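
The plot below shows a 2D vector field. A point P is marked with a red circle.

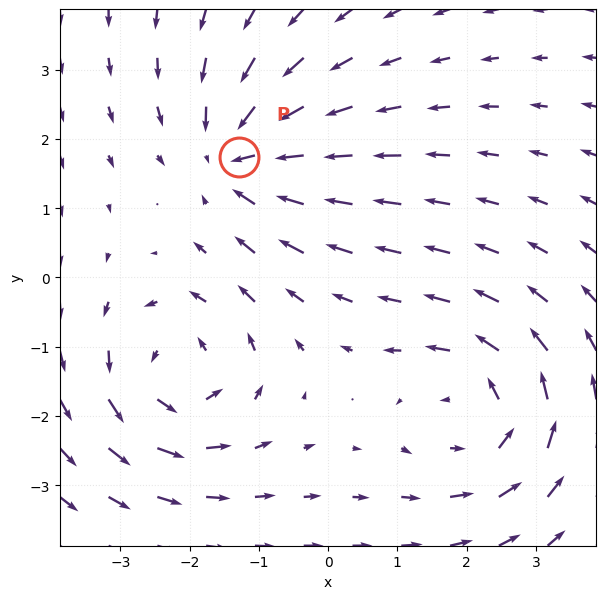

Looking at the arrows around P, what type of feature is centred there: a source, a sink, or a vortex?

At P (-1.3, 1.7) the arrows converge inward. Divergence about -5, curl ≈0 — negative divergence with near-zero curl is a sink.

sink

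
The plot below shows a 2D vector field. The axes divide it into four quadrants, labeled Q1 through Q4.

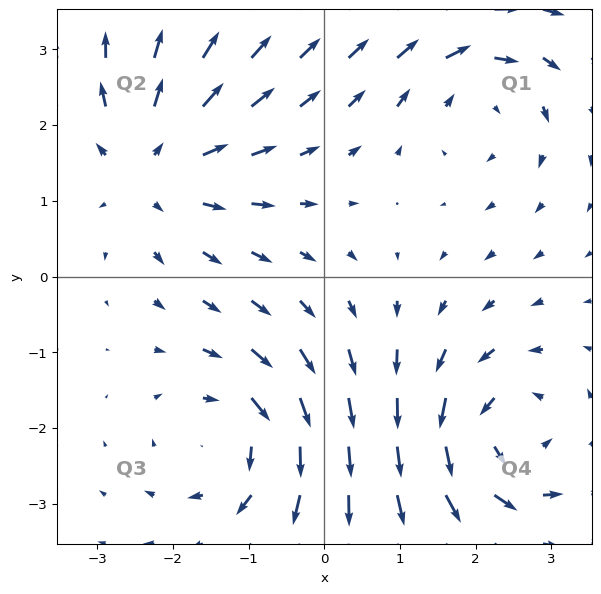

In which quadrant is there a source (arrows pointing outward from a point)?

Q2

The source sits at approximately (-2.3, 1.5), which lies in quadrant Q2. The divergence there is about +4, positive as expected for a source.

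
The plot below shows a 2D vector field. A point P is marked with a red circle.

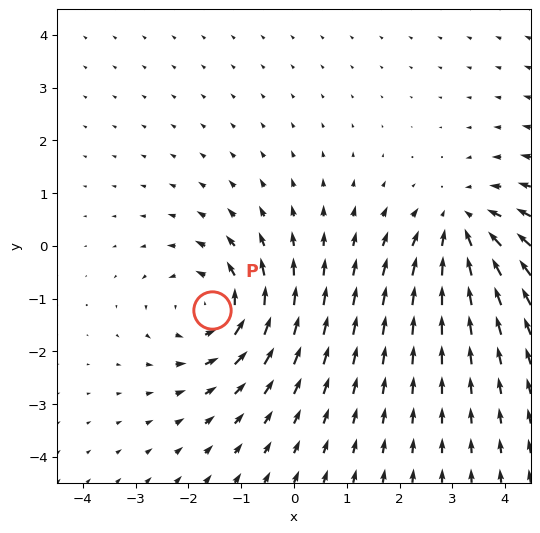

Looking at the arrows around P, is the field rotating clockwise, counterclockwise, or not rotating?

counterclockwise

Near P at (-1.6, -1.2) the arrows circulate counterclockwise. The curl (z-component) there is about +4; positive curl means counterclockwise rotation.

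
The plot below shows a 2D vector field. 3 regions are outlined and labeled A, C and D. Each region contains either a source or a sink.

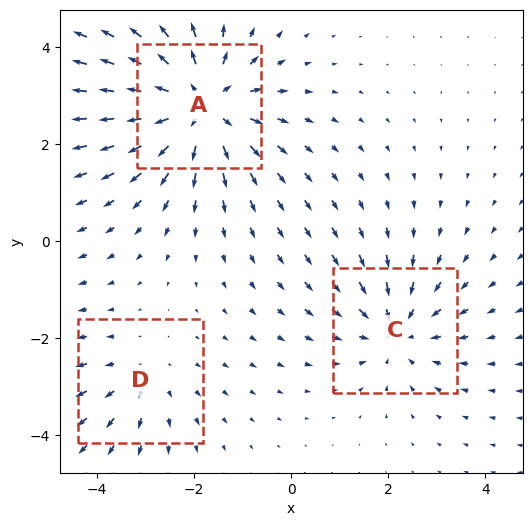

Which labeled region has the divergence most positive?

Divergence at each region's feature centre — A: about +4, C: about -3, D: about +2. Region A is most positive.

A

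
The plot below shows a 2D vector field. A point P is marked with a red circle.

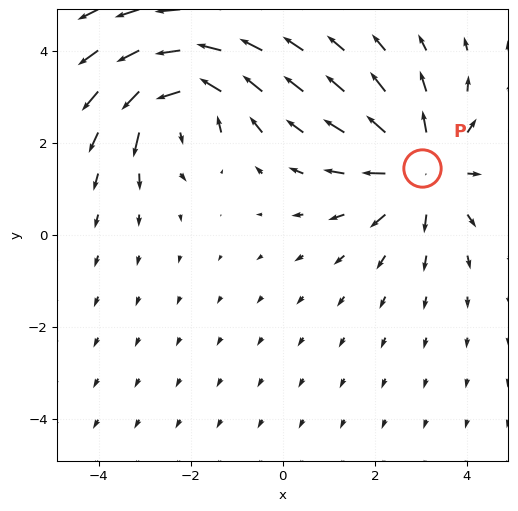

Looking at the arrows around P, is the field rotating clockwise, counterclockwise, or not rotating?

Near P at (3.0, 1.4) the arrows show no circulation. The curl there is ≈0.

not rotating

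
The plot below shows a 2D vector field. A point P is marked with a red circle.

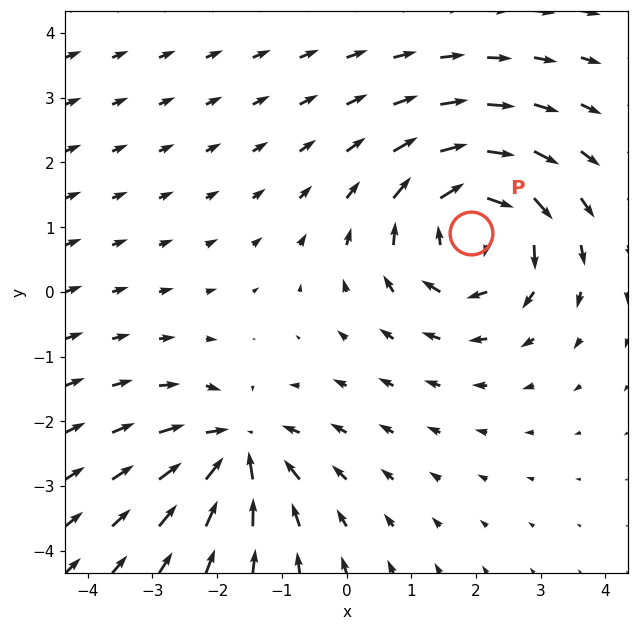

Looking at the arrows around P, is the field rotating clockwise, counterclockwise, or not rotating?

Near P at (1.9, 0.9) the arrows circulate clockwise. The curl (z-component) there is about -5; negative curl means clockwise rotation.

clockwise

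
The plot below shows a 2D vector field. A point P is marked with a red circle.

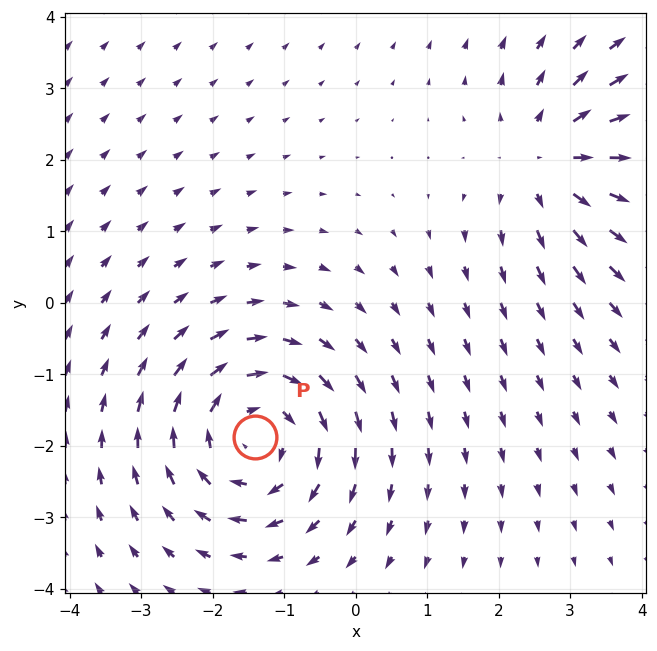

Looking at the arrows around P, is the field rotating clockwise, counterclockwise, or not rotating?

Near P at (-1.4, -1.9) the arrows circulate clockwise. The curl (z-component) there is about -4; negative curl means clockwise rotation.

clockwise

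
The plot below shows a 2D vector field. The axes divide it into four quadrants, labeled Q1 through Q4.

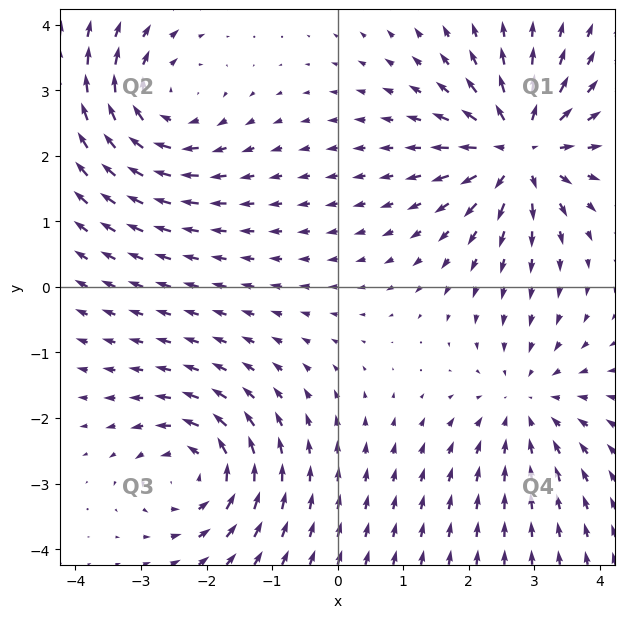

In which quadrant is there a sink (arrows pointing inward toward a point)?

Q4

The sink sits at approximately (2.9, -1.8), which lies in quadrant Q4. The divergence there is about -3, negative as expected for a sink.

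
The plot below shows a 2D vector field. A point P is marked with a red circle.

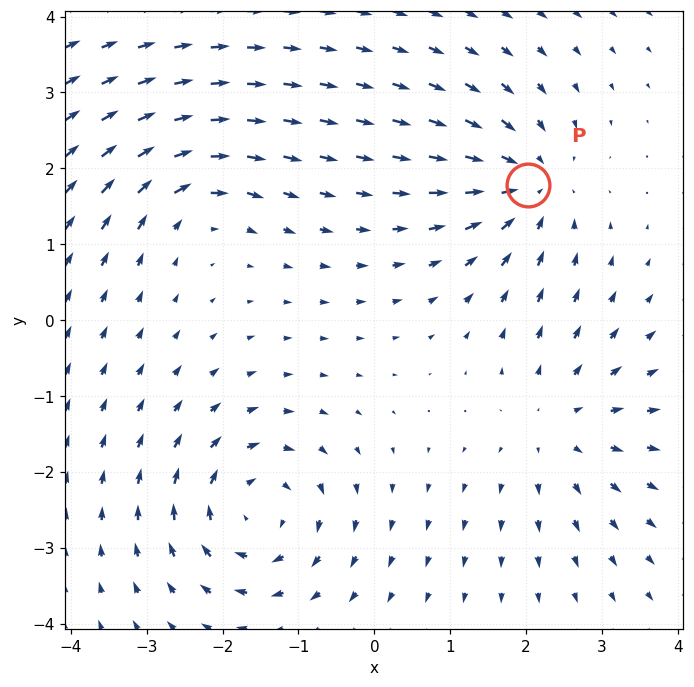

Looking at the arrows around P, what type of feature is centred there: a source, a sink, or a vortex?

At P (2.0, 1.8) the arrows converge inward. Divergence about -5, curl ≈0 — negative divergence with near-zero curl is a sink.

sink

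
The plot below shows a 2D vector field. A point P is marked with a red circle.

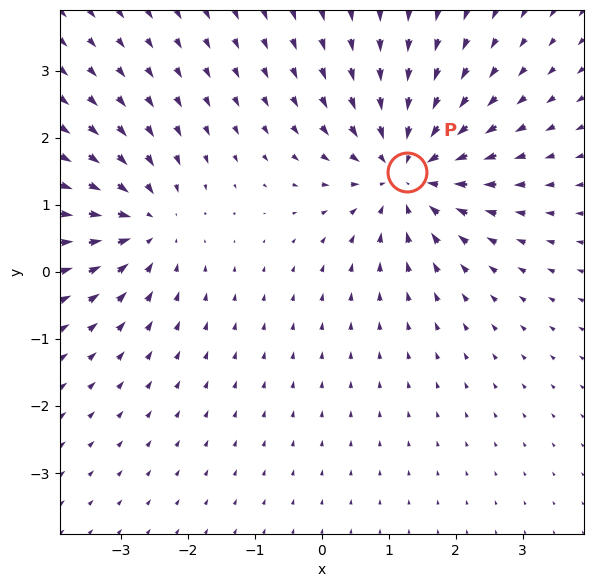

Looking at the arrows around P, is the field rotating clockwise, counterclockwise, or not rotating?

not rotating

Near P at (1.3, 1.5) the arrows show no circulation. The curl there is ≈0.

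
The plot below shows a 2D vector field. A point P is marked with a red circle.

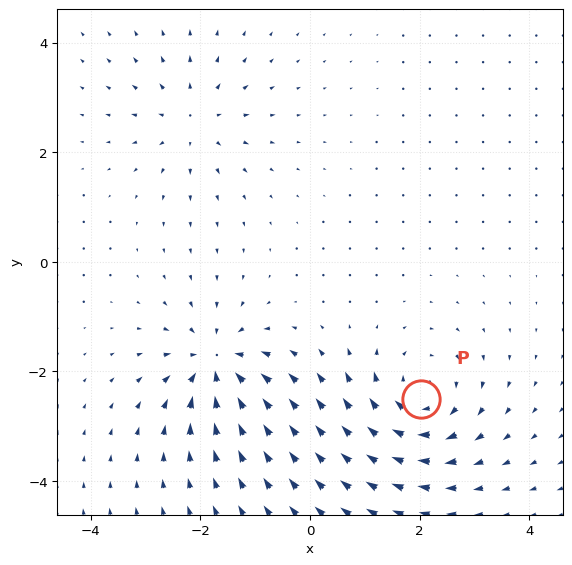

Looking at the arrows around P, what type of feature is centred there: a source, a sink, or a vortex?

vortex

At P (2.0, -2.5) the arrows circulate clockwise. Divergence ≈0, curl about -5 — near-zero divergence with nonzero curl is a vortex.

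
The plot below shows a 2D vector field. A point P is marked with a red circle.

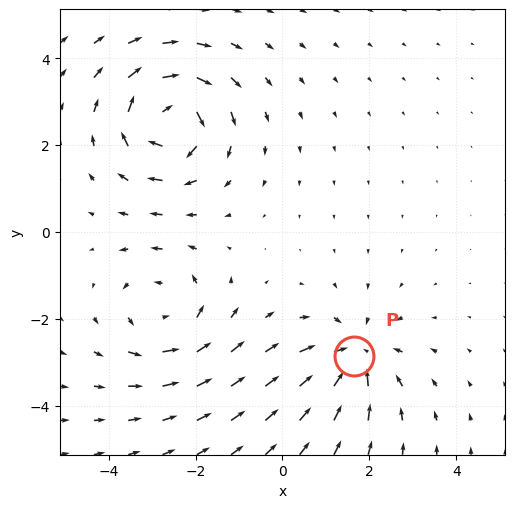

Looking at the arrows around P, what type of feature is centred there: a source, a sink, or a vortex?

At P (1.7, -2.9) the arrows converge inward. Divergence about -4, curl ≈0 — negative divergence with near-zero curl is a sink.

sink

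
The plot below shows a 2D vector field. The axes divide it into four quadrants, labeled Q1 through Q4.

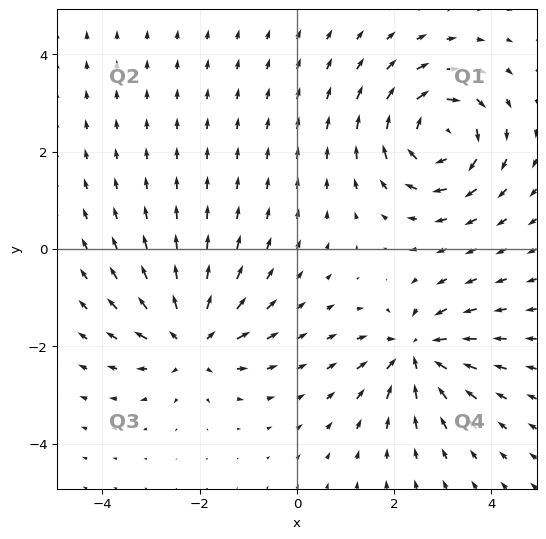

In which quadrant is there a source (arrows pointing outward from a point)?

The source sits at approximately (-2.2, -1.9), which lies in quadrant Q3. The divergence there is about +3, positive as expected for a source.

Q3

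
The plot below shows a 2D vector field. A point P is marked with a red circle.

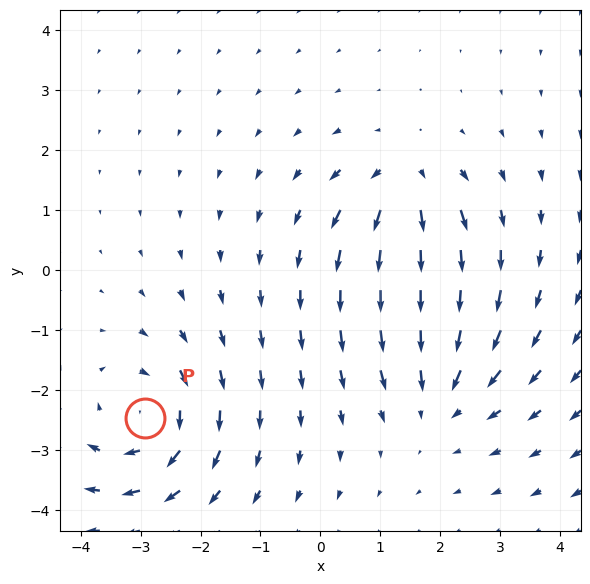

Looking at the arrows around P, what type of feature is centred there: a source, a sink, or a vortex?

vortex

At P (-2.9, -2.5) the arrows circulate clockwise. Divergence ≈0, curl about -4 — near-zero divergence with nonzero curl is a vortex.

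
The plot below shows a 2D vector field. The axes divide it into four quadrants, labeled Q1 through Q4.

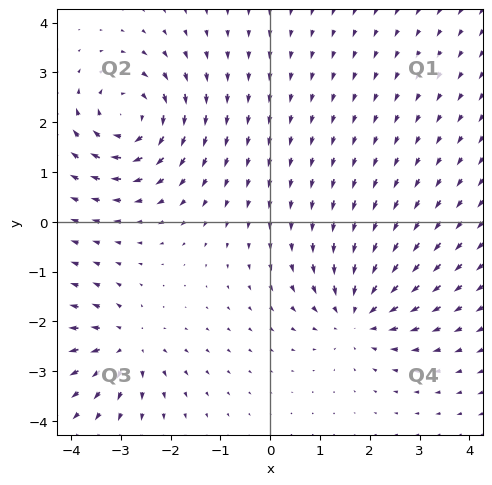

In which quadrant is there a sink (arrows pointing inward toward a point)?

Q4

The sink sits at approximately (1.8, -1.9), which lies in quadrant Q4. The divergence there is about -4, negative as expected for a sink.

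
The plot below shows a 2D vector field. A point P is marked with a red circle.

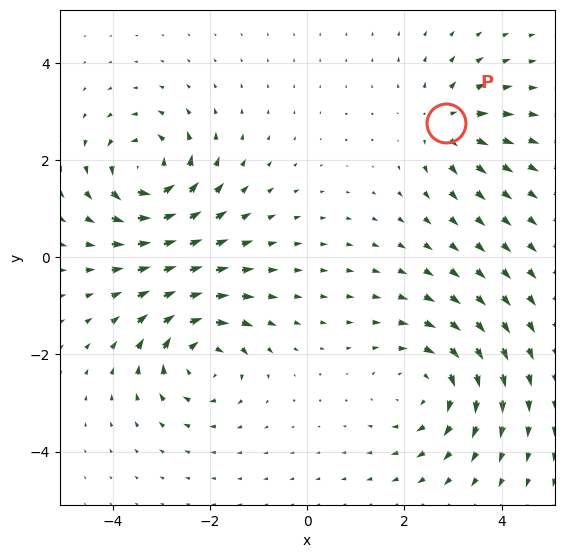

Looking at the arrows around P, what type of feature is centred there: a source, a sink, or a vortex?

source

At P (2.9, 2.8) the arrows spread outward. Divergence about +4, curl ≈0 — positive divergence with near-zero curl is a source.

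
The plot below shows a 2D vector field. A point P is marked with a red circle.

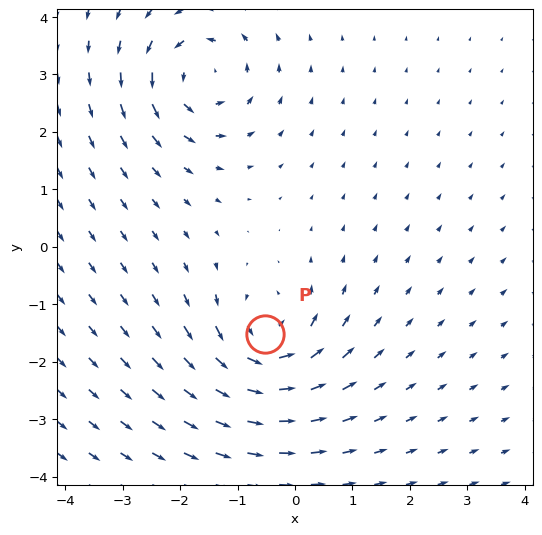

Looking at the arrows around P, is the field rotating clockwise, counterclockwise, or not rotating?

Near P at (-0.5, -1.5) the arrows circulate counterclockwise. The curl (z-component) there is about +4; positive curl means counterclockwise rotation.

counterclockwise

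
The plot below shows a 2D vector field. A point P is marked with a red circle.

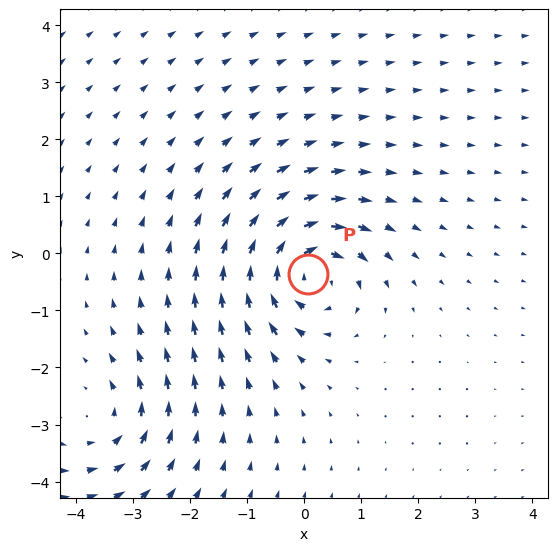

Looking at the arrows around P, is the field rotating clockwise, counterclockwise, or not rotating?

clockwise

Near P at (0.1, -0.4) the arrows circulate clockwise. The curl (z-component) there is about -6; negative curl means clockwise rotation.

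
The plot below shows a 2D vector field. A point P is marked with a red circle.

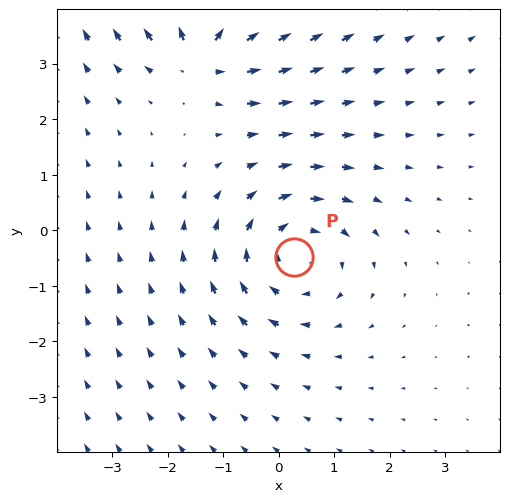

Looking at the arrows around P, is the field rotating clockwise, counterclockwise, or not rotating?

clockwise

Near P at (0.3, -0.5) the arrows circulate clockwise. The curl (z-component) there is about -4; negative curl means clockwise rotation.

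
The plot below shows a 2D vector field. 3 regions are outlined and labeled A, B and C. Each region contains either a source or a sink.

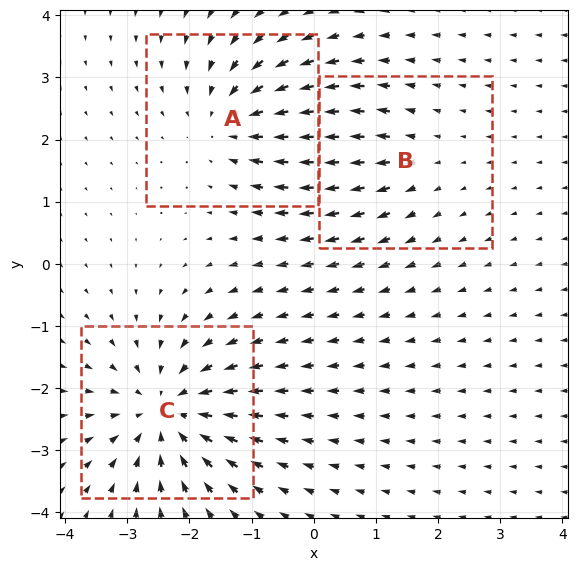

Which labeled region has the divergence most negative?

C

Divergence at each region's feature centre — A: about -3, B: about +2, C: about -4. Region C is most negative.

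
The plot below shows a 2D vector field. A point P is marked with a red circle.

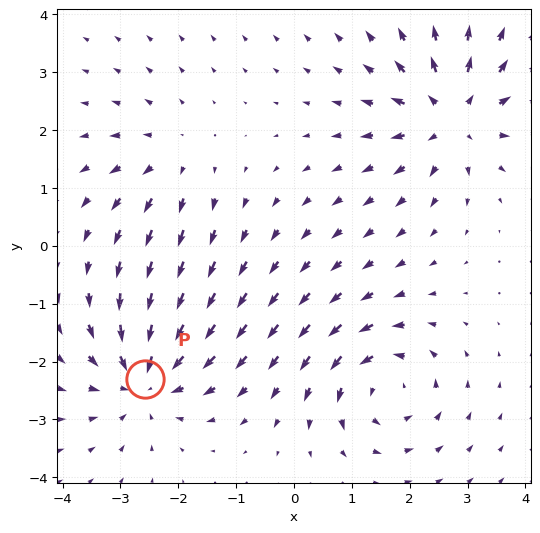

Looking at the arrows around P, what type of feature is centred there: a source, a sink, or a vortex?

sink

At P (-2.6, -2.3) the arrows converge inward. Divergence about -6, curl ≈0 — negative divergence with near-zero curl is a sink.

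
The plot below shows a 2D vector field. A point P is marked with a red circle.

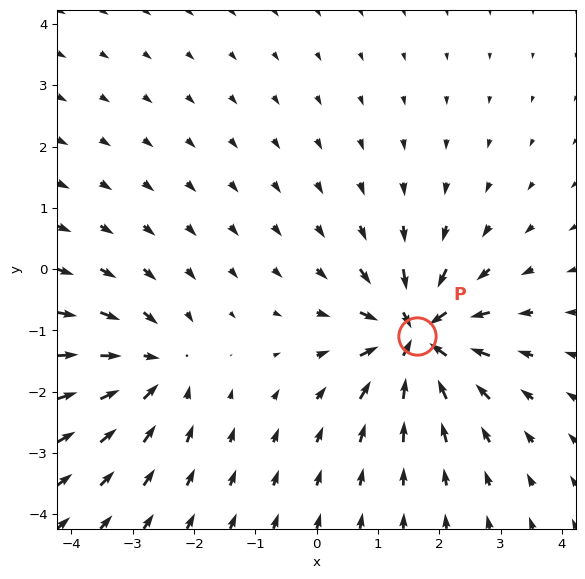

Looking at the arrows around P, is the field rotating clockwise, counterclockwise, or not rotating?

Near P at (1.6, -1.1) the arrows show no circulation. The curl there is ≈0.

not rotating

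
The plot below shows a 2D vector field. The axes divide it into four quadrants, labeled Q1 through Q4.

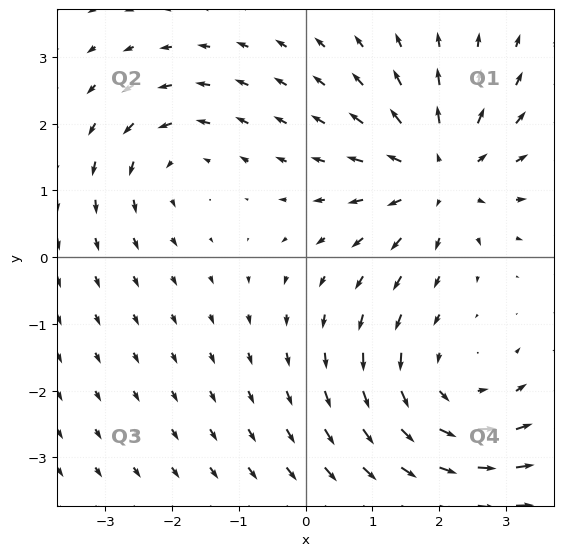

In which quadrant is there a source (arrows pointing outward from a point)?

The source sits at approximately (2.0, 1.2), which lies in quadrant Q1. The divergence there is about +5, positive as expected for a source.

Q1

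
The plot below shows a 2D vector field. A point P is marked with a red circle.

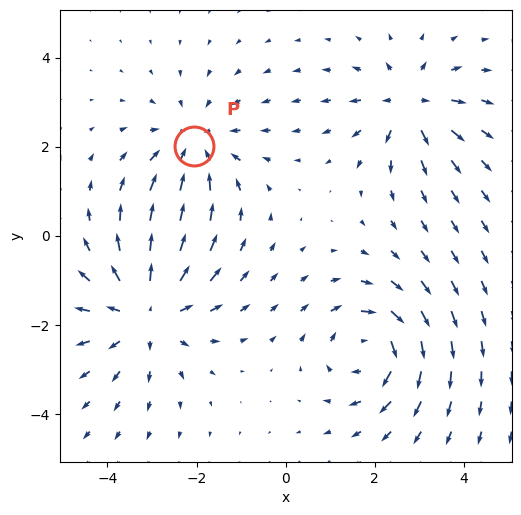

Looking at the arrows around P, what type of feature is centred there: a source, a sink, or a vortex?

sink

At P (-2.0, 2.0) the arrows converge inward. Divergence about -3, curl ≈0 — negative divergence with near-zero curl is a sink.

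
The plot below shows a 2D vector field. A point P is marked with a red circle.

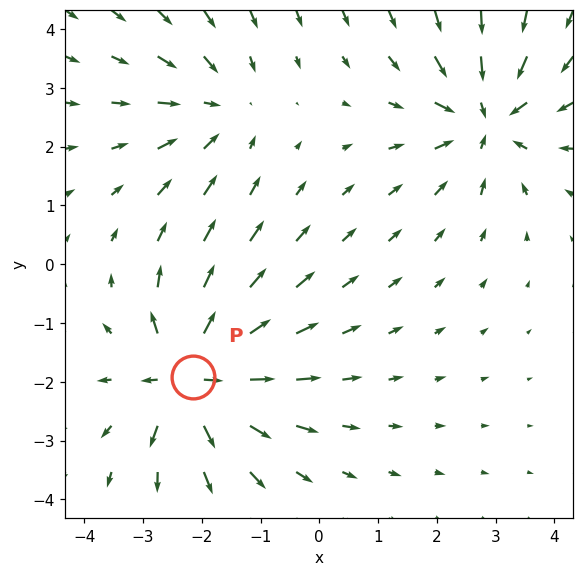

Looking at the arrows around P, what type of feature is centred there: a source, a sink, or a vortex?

source

At P (-2.2, -1.9) the arrows spread outward. Divergence about +6, curl ≈0 — positive divergence with near-zero curl is a source.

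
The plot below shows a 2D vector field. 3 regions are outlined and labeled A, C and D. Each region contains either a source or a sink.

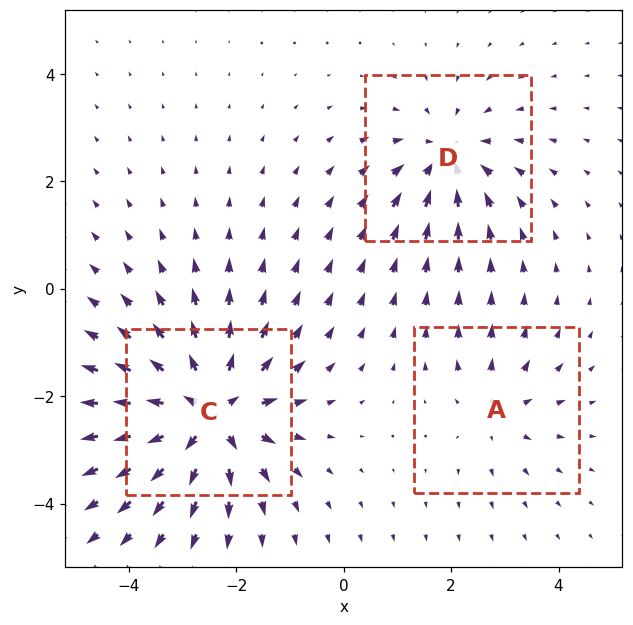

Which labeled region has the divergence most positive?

Divergence at each region's feature centre — A: about +2, C: about +5, D: about -3. Region C is most positive.

C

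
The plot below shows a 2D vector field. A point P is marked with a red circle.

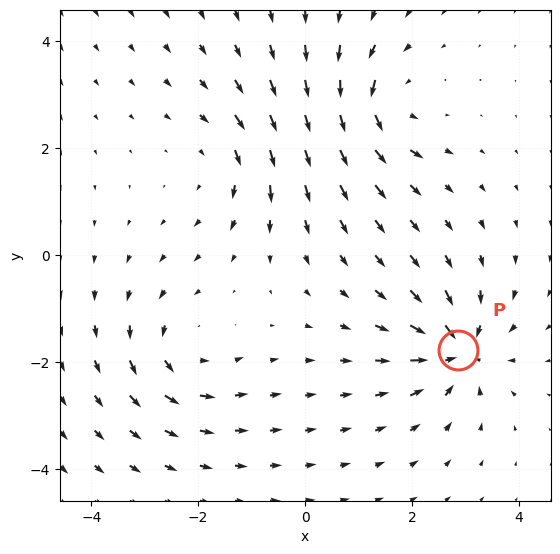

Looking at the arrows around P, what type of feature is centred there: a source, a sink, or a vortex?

sink

At P (2.9, -1.8) the arrows converge inward. Divergence about -7, curl ≈0 — negative divergence with near-zero curl is a sink.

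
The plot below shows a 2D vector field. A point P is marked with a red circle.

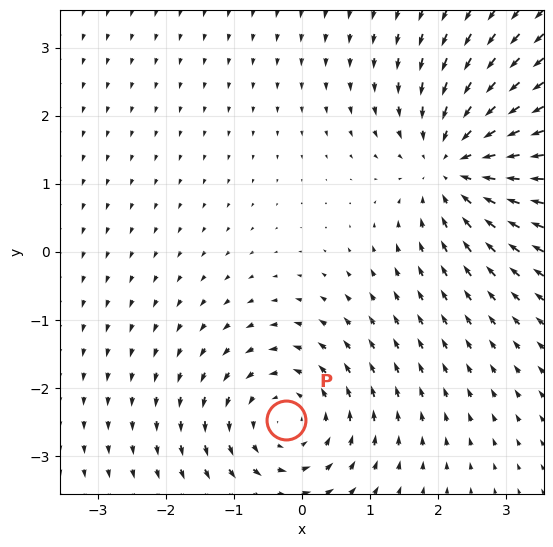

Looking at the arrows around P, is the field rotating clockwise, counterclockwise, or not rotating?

counterclockwise

Near P at (-0.2, -2.5) the arrows circulate counterclockwise. The curl (z-component) there is about +3; positive curl means counterclockwise rotation.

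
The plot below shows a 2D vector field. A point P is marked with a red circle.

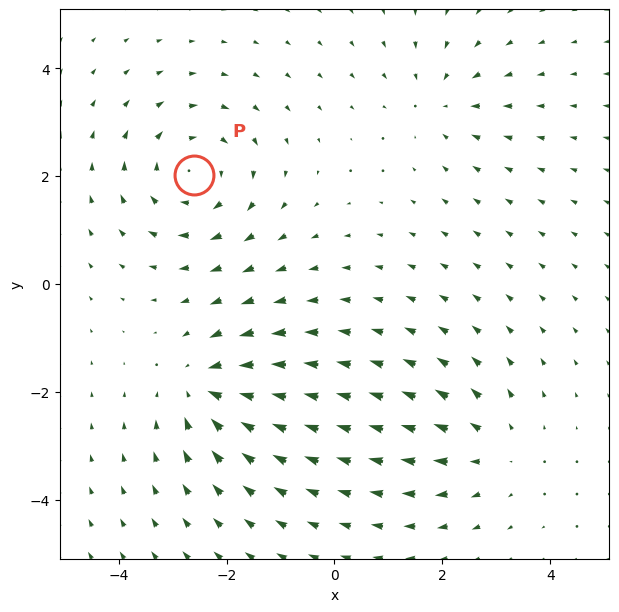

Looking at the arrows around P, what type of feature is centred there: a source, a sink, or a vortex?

vortex

At P (-2.6, 2.0) the arrows circulate clockwise. Divergence ≈0, curl about -4 — near-zero divergence with nonzero curl is a vortex.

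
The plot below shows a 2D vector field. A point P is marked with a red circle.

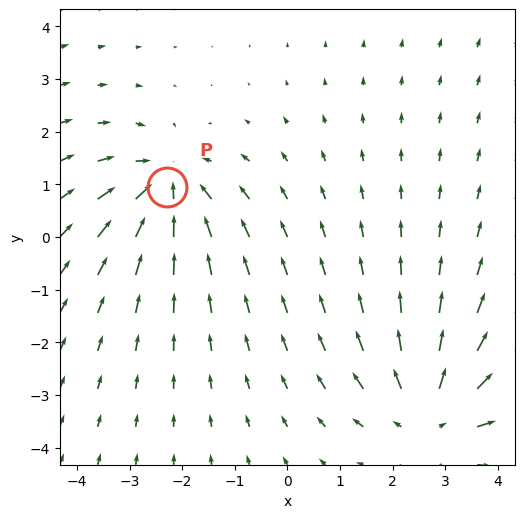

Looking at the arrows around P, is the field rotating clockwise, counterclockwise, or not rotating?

Near P at (-2.3, 1.0) the arrows show no circulation. The curl there is ≈0.

not rotating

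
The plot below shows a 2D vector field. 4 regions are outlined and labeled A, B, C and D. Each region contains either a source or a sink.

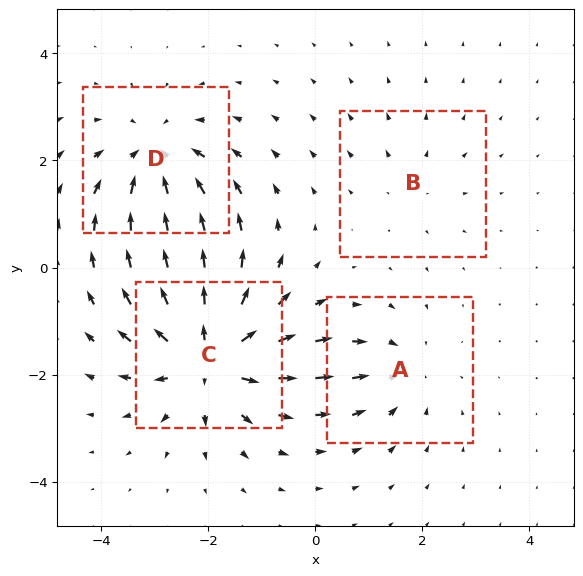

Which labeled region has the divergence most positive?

Divergence at each region's feature centre — A: about -3, B: about +2, C: about +7, D: about -5. Region C is most positive.

C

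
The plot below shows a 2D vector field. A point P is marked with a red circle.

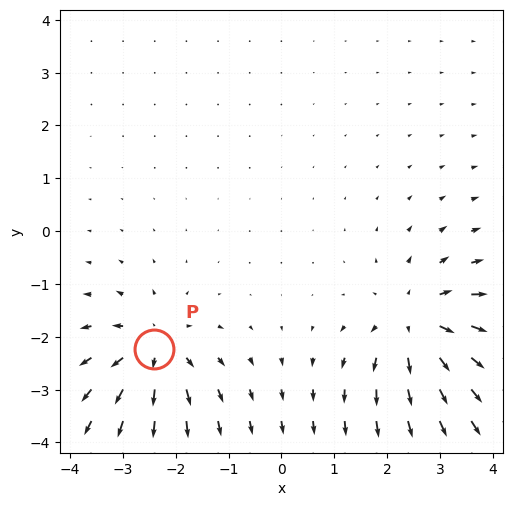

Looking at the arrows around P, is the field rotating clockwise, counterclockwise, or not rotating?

Near P at (-2.4, -2.2) the arrows show no circulation. The curl there is ≈0.

not rotating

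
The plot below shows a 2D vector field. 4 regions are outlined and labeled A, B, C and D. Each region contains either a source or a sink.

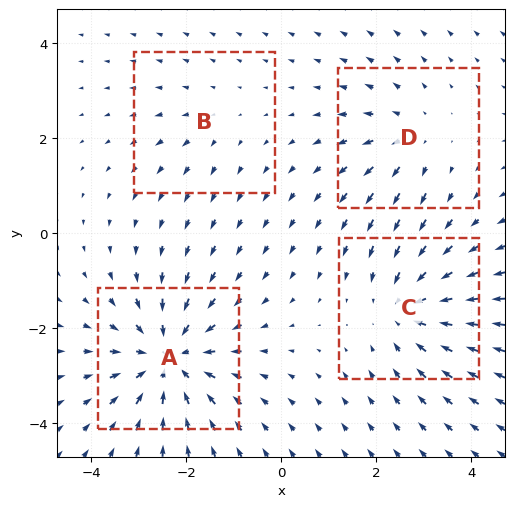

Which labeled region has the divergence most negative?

Divergence at each region's feature centre — A: about -6, B: about +2, C: about -4, D: about +3. Region A is most negative.

A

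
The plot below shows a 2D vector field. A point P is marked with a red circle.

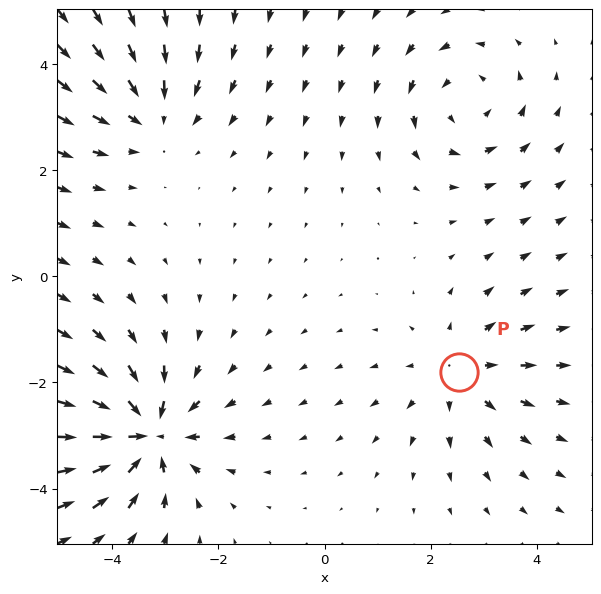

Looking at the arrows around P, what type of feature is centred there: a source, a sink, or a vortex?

At P (2.5, -1.8) the arrows spread outward. Divergence about +3, curl ≈0 — positive divergence with near-zero curl is a source.

source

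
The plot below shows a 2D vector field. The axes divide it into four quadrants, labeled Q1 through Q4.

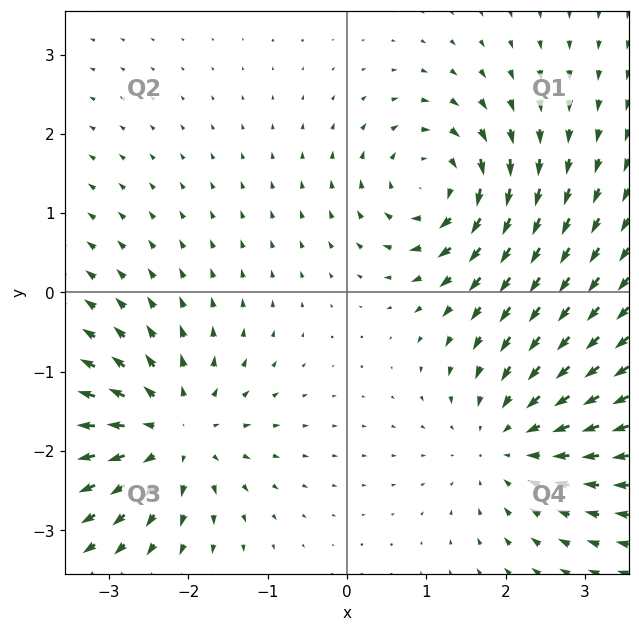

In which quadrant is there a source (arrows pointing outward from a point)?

The source sits at approximately (-2.2, -1.8), which lies in quadrant Q3. The divergence there is about +5, positive as expected for a source.

Q3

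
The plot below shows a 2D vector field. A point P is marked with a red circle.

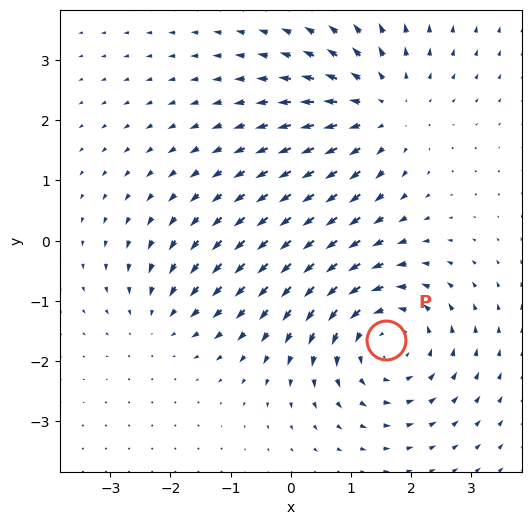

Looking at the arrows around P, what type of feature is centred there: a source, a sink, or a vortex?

At P (1.6, -1.6) the arrows circulate counterclockwise. Divergence ≈0, curl about +5 — near-zero divergence with nonzero curl is a vortex.

vortex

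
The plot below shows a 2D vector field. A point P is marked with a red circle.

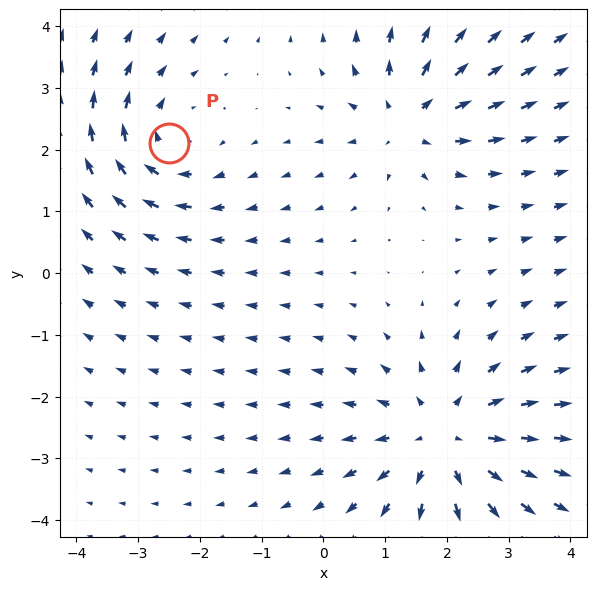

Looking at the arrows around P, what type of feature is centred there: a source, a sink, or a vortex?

At P (-2.5, 2.1) the arrows circulate clockwise. Divergence ≈0, curl about -3 — near-zero divergence with nonzero curl is a vortex.

vortex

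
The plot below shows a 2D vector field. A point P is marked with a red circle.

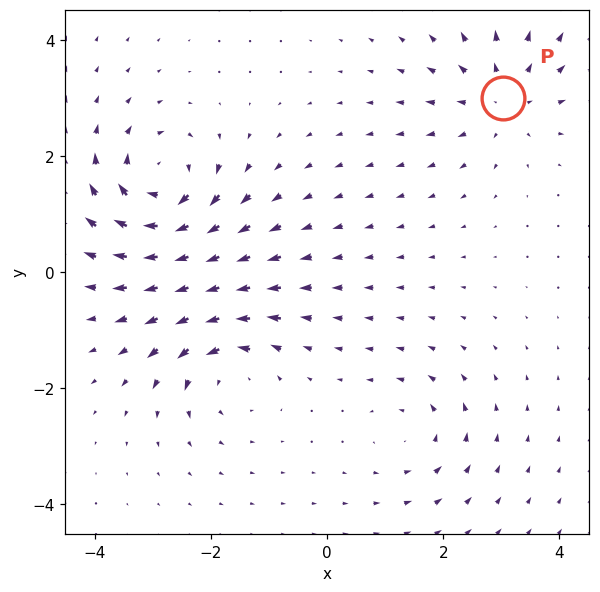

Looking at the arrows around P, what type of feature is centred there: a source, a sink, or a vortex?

source

At P (3.0, 3.0) the arrows spread outward. Divergence about +4, curl ≈0 — positive divergence with near-zero curl is a source.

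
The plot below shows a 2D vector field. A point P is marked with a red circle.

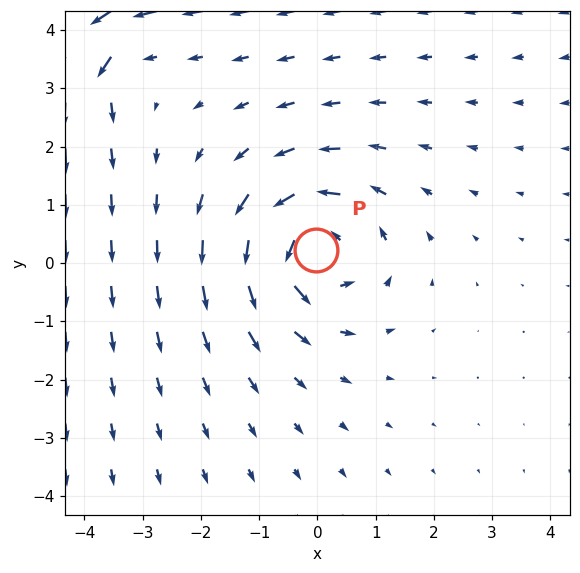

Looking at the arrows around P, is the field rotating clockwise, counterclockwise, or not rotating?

Near P at (-0.0, 0.2) the arrows circulate counterclockwise. The curl (z-component) there is about +4; positive curl means counterclockwise rotation.

counterclockwise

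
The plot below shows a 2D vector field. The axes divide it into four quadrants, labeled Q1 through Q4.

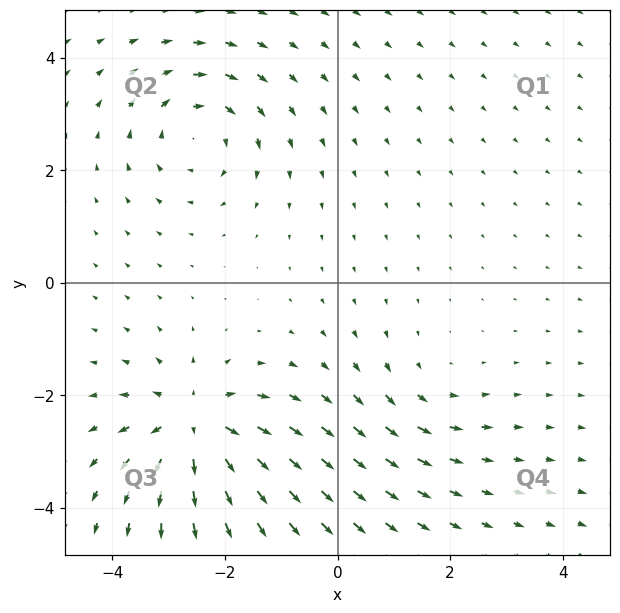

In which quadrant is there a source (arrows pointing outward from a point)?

The source sits at approximately (-2.5, -2.5), which lies in quadrant Q3. The divergence there is about +6, positive as expected for a source.

Q3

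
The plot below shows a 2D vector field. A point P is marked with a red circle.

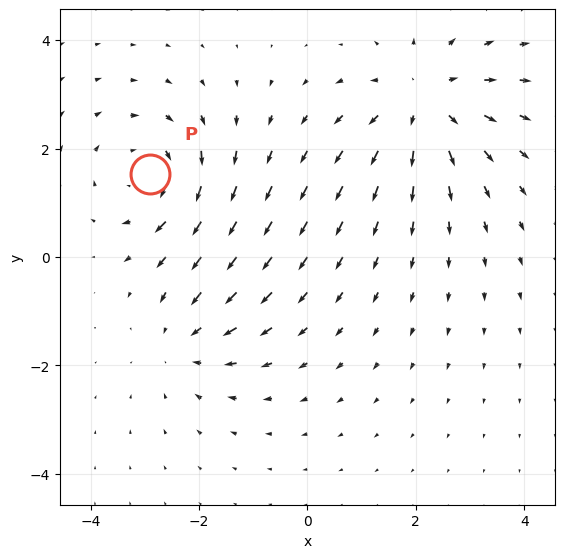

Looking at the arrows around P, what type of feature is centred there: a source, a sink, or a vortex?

At P (-2.9, 1.5) the arrows circulate clockwise. Divergence ≈0, curl about -4 — near-zero divergence with nonzero curl is a vortex.

vortex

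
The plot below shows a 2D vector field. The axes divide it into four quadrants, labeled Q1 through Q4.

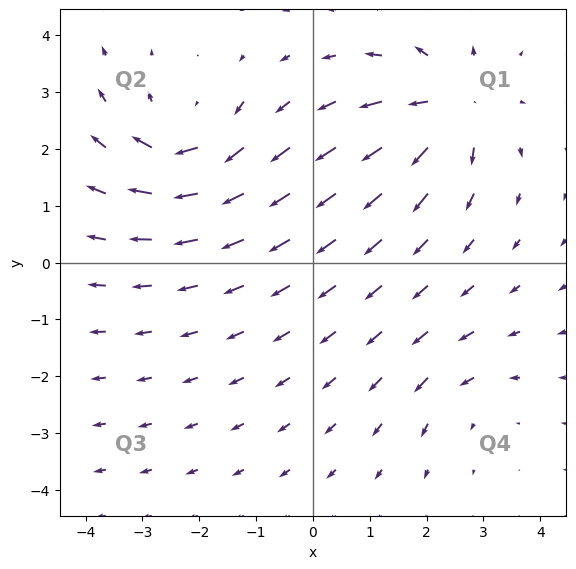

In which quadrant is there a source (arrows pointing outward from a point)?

Q1

The source sits at approximately (2.4, 2.8), which lies in quadrant Q1. The divergence there is about +6, positive as expected for a source.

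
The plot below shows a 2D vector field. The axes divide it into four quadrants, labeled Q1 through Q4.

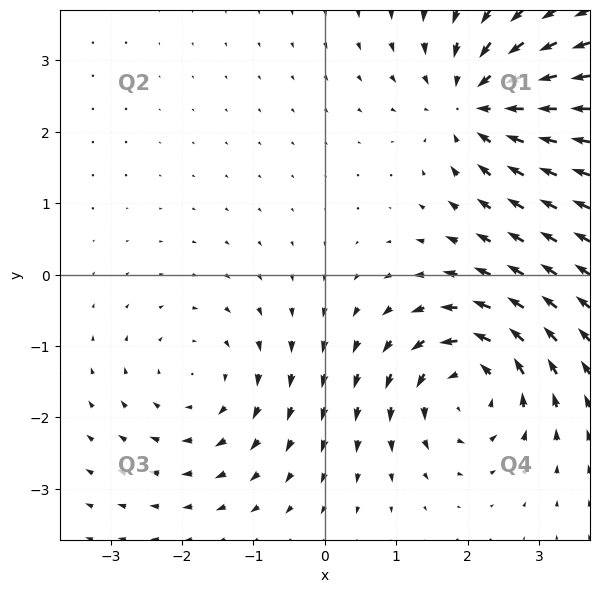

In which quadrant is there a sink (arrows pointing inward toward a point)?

The sink sits at approximately (2.1, 2.4), which lies in quadrant Q1. The divergence there is about -6, negative as expected for a sink.

Q1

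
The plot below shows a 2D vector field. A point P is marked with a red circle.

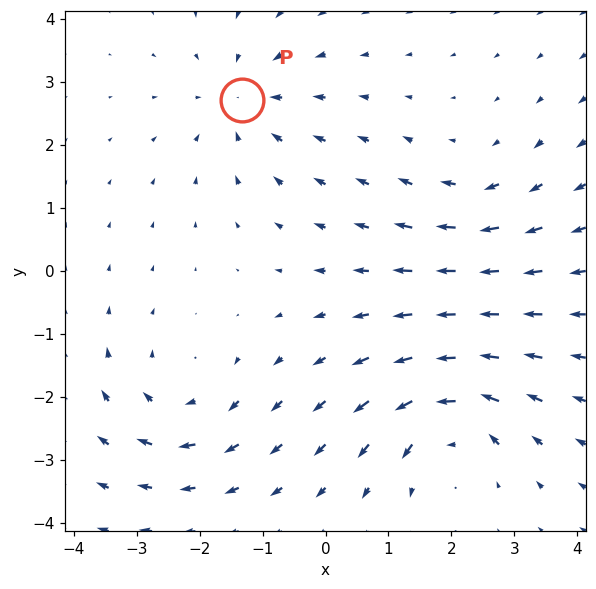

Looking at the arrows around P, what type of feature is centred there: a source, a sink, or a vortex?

sink

At P (-1.3, 2.7) the arrows converge inward. Divergence about -4, curl ≈0 — negative divergence with near-zero curl is a sink.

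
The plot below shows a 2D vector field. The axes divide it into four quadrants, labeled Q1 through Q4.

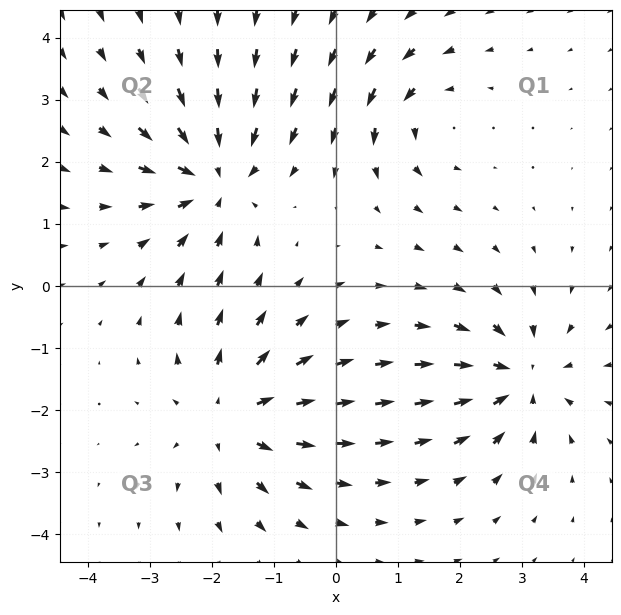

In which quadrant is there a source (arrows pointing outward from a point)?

The source sits at approximately (-1.7, -2.1), which lies in quadrant Q3. The divergence there is about +4, positive as expected for a source.

Q3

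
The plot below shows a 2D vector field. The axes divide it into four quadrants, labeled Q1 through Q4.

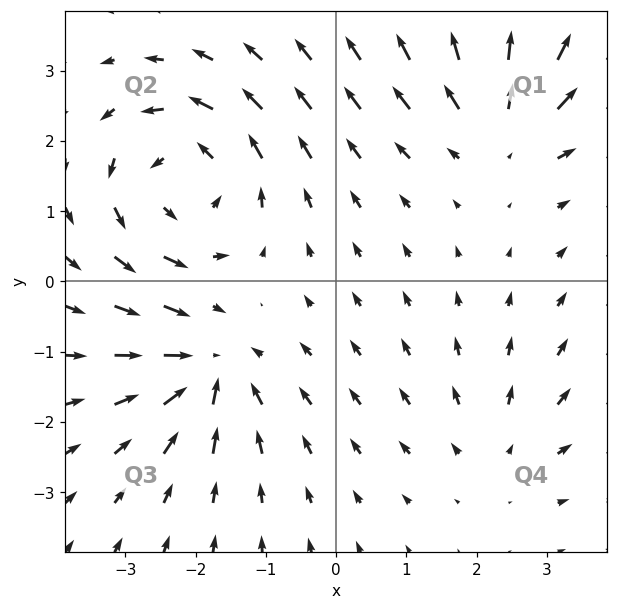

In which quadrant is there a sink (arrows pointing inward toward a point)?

Q3

The sink sits at approximately (-1.8, -1.3), which lies in quadrant Q3. The divergence there is about -5, negative as expected for a sink.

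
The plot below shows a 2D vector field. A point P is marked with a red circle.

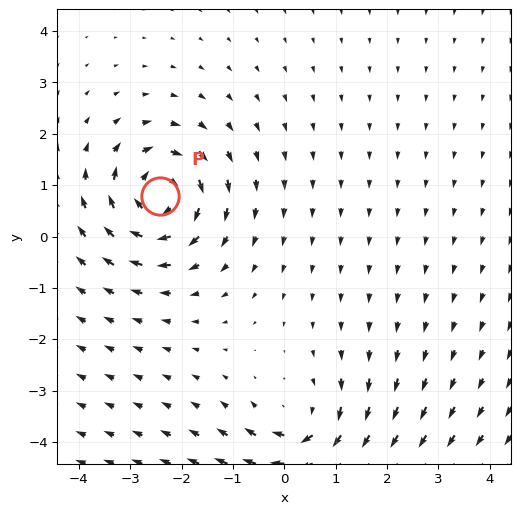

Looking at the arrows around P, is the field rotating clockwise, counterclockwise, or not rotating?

Near P at (-2.4, 0.8) the arrows circulate clockwise. The curl (z-component) there is about -5; negative curl means clockwise rotation.

clockwise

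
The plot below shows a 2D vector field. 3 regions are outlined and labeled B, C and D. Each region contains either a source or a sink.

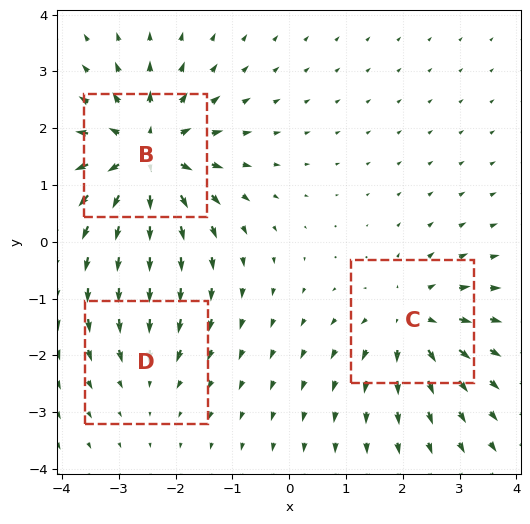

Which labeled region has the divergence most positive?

B

Divergence at each region's feature centre — B: about +5, C: about +4, D: about -2. Region B is most positive.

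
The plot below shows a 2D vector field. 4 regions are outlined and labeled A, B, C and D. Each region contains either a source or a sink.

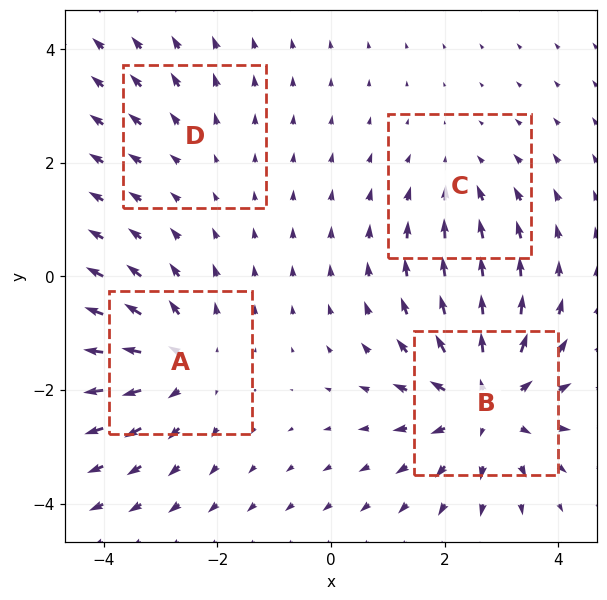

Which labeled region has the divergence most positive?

B

Divergence at each region's feature centre — A: about +4, B: about +6, C: about -3, D: about +2. Region B is most positive.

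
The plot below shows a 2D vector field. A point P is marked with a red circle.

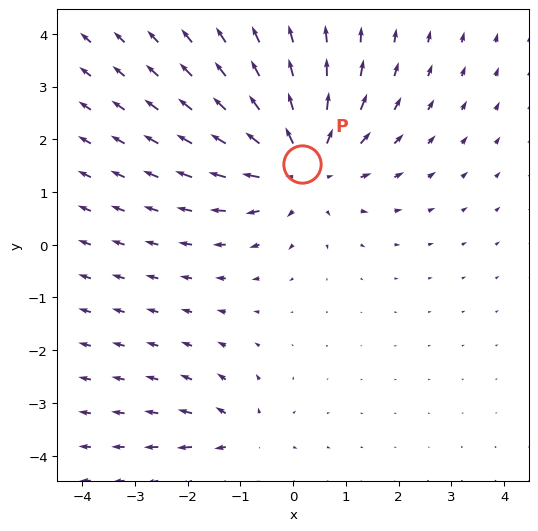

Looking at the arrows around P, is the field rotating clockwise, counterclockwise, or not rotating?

Near P at (0.2, 1.5) the arrows show no circulation. The curl there is ≈0.

not rotating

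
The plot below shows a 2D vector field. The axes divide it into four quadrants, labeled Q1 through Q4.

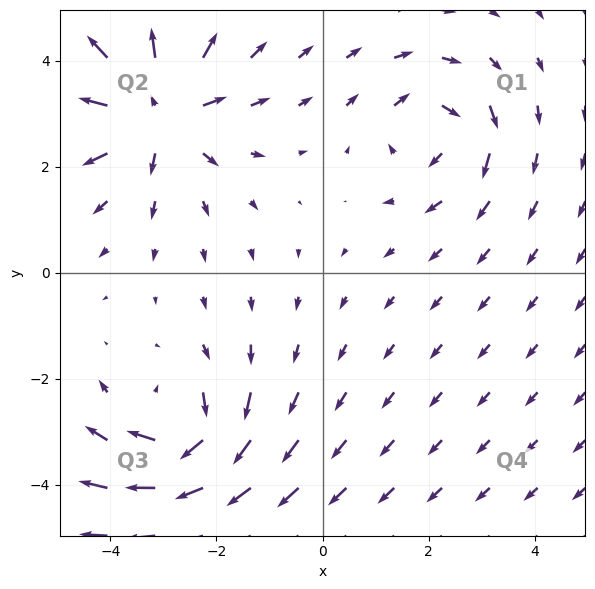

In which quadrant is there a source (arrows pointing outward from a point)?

The source sits at approximately (-3.1, 3.1), which lies in quadrant Q2. The divergence there is about +5, positive as expected for a source.

Q2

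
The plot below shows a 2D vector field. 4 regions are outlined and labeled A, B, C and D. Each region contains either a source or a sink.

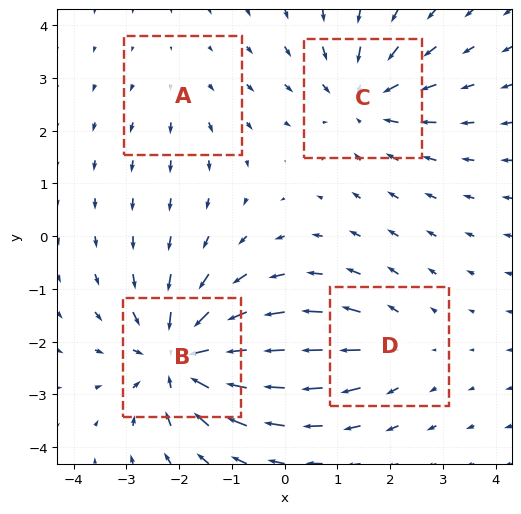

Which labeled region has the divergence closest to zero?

A

Divergence at each region's feature centre — A: about +2, B: about -6, C: about -4, D: about +3. Region A is closest to zero.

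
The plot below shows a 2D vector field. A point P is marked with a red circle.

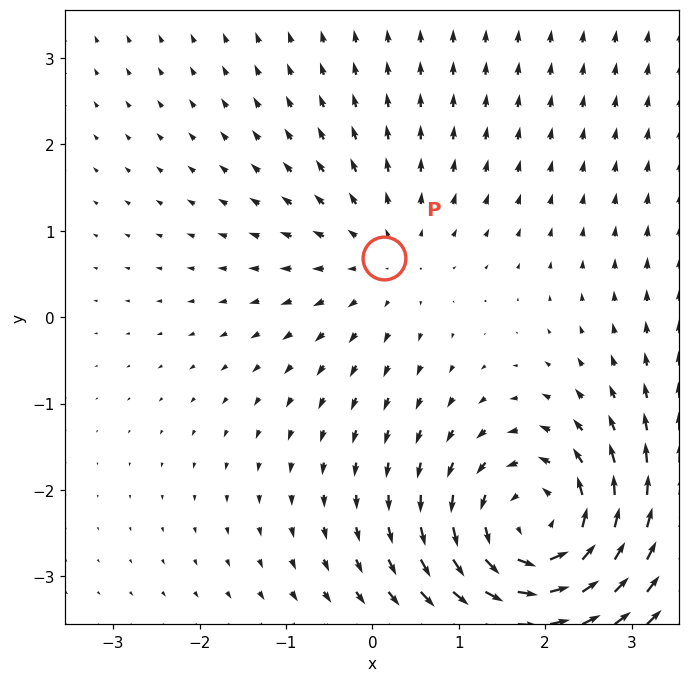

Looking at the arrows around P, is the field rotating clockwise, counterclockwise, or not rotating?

not rotating

Near P at (0.1, 0.7) the arrows show no circulation. The curl there is ≈0.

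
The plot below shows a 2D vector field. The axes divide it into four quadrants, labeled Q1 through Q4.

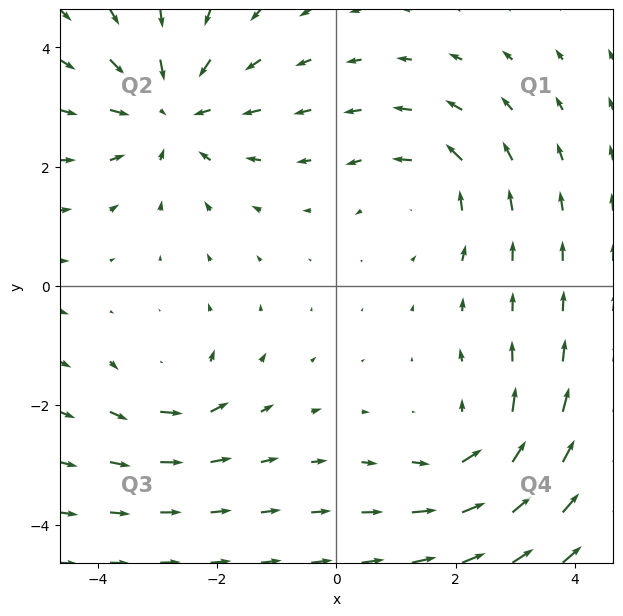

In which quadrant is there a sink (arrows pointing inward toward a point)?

The sink sits at approximately (-2.8, 2.9), which lies in quadrant Q2. The divergence there is about -4, negative as expected for a sink.

Q2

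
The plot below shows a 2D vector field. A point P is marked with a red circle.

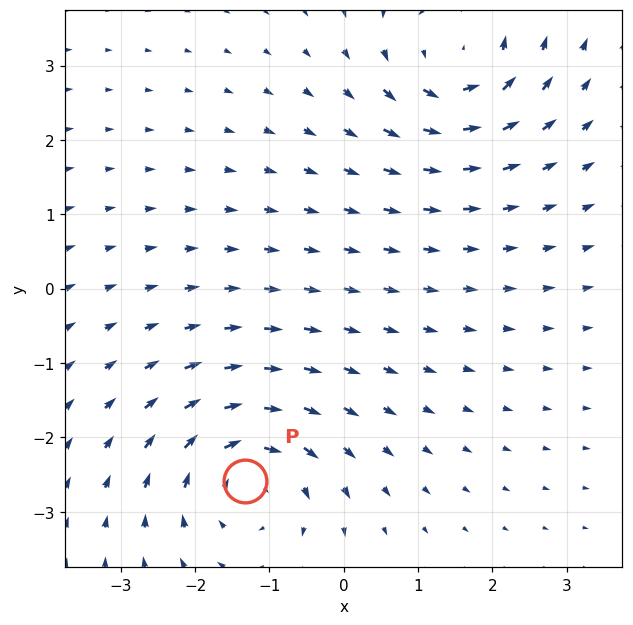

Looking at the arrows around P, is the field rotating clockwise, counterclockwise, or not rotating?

Near P at (-1.3, -2.6) the arrows circulate clockwise. The curl (z-component) there is about -4; negative curl means clockwise rotation.

clockwise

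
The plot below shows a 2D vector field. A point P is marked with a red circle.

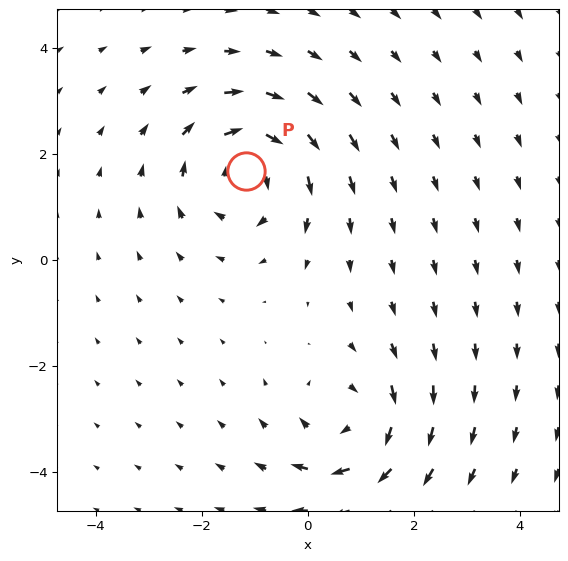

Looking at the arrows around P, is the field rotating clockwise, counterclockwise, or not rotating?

Near P at (-1.2, 1.7) the arrows circulate clockwise. The curl (z-component) there is about -4; negative curl means clockwise rotation.

clockwise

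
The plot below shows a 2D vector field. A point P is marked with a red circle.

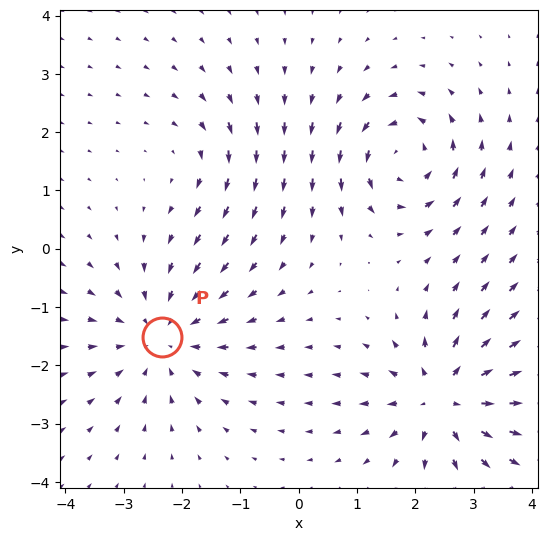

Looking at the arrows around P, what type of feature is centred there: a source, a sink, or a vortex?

sink

At P (-2.3, -1.5) the arrows converge inward. Divergence about -4, curl ≈0 — negative divergence with near-zero curl is a sink.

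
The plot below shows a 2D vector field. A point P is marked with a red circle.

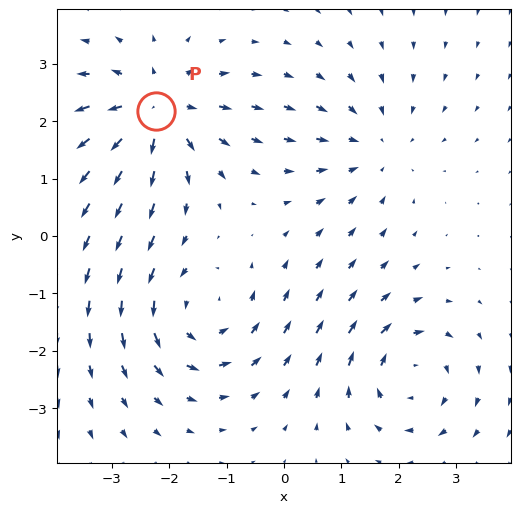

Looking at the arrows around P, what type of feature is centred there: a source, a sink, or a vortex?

At P (-2.2, 2.2) the arrows spread outward. Divergence about +6, curl ≈0 — positive divergence with near-zero curl is a source.

source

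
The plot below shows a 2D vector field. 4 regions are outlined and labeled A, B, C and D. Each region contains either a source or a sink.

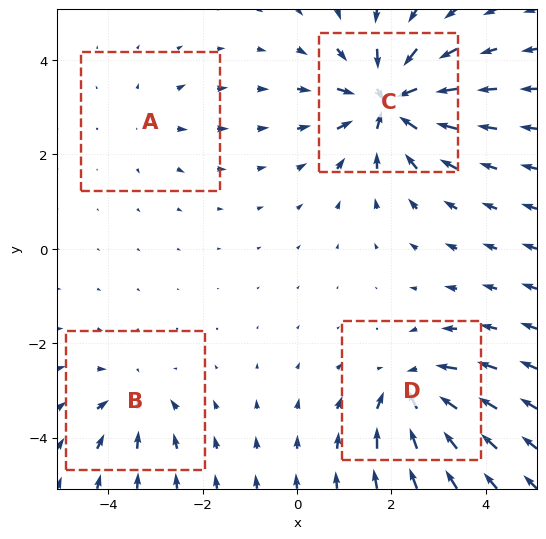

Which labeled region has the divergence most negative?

Divergence at each region's feature centre — A: about +3, B: about -4, C: about -9, D: about -6. Region C is most negative.

C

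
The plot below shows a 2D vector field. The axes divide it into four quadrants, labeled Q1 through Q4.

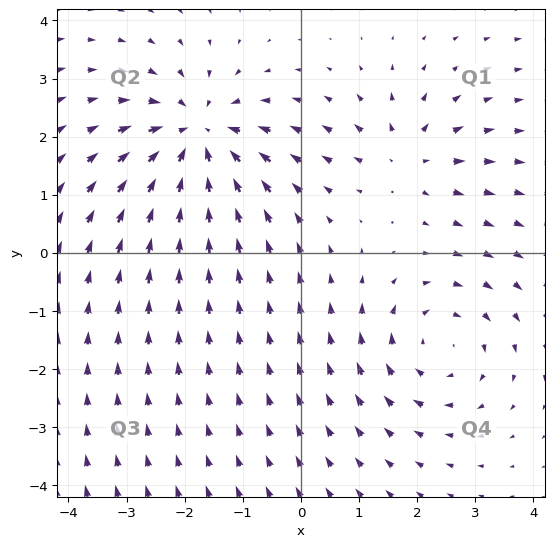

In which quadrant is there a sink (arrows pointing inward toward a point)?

Q2

The sink sits at approximately (-1.8, 2.0), which lies in quadrant Q2. The divergence there is about -5, negative as expected for a sink.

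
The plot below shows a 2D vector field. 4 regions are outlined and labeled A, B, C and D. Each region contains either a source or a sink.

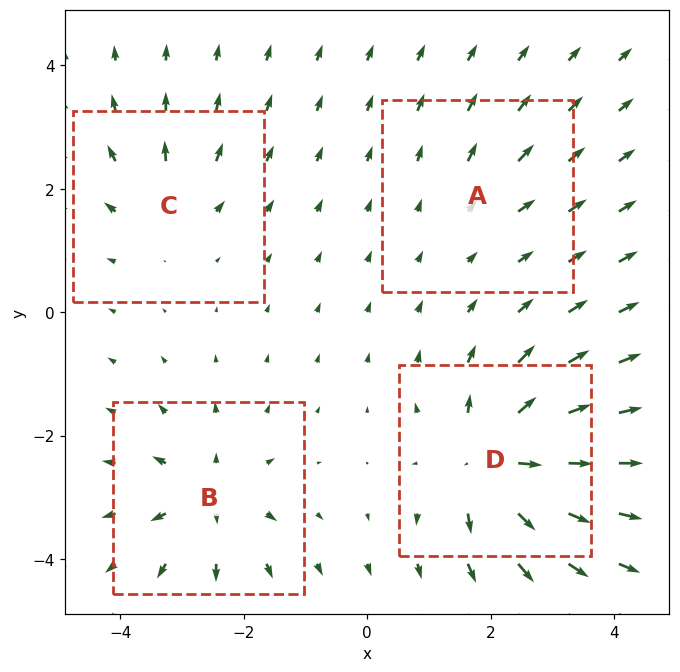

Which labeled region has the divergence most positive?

Divergence at each region's feature centre — A: about +2, B: about +6, C: about +4, D: about +9. Region D is most positive.

D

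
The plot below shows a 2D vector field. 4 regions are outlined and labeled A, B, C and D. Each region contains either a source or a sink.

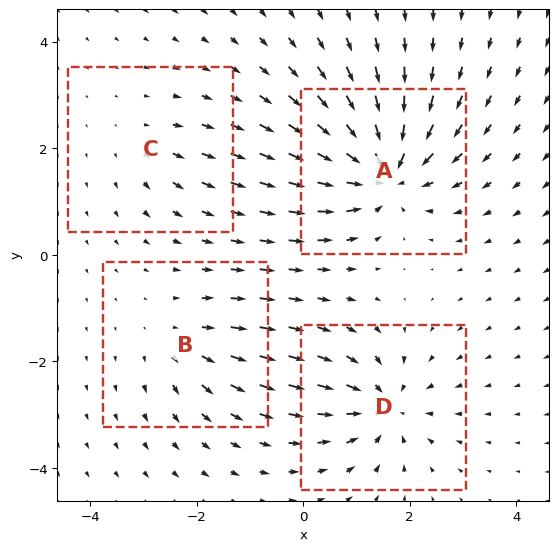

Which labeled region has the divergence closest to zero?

Divergence at each region's feature centre — A: about -8, B: about +4, C: about +2, D: about -6. Region C is closest to zero.

C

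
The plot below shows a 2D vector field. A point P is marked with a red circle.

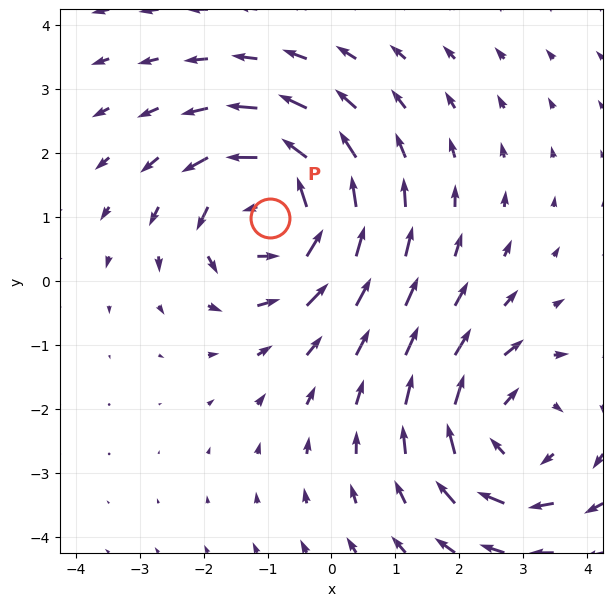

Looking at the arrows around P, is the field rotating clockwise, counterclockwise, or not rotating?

counterclockwise

Near P at (-1.0, 1.0) the arrows circulate counterclockwise. The curl (z-component) there is about +4; positive curl means counterclockwise rotation.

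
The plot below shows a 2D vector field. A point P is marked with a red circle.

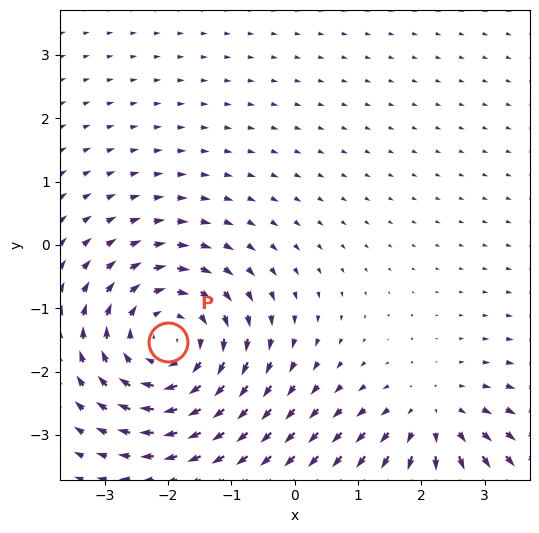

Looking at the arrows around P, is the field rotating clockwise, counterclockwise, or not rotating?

clockwise

Near P at (-2.0, -1.5) the arrows circulate clockwise. The curl (z-component) there is about -4; negative curl means clockwise rotation.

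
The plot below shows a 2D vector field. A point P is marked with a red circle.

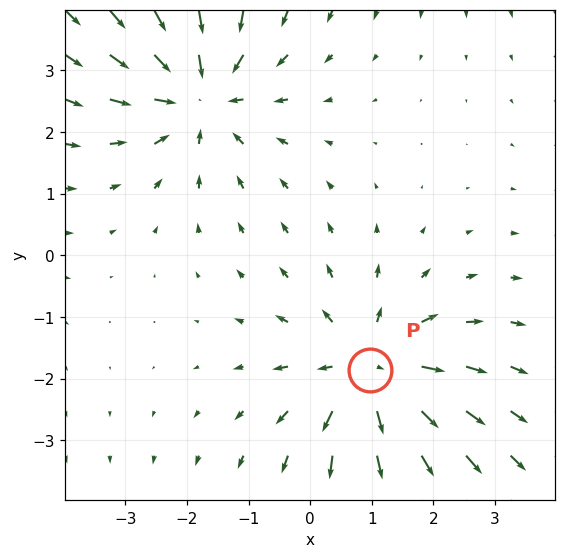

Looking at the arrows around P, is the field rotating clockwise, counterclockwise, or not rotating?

Near P at (1.0, -1.9) the arrows show no circulation. The curl there is ≈0.

not rotating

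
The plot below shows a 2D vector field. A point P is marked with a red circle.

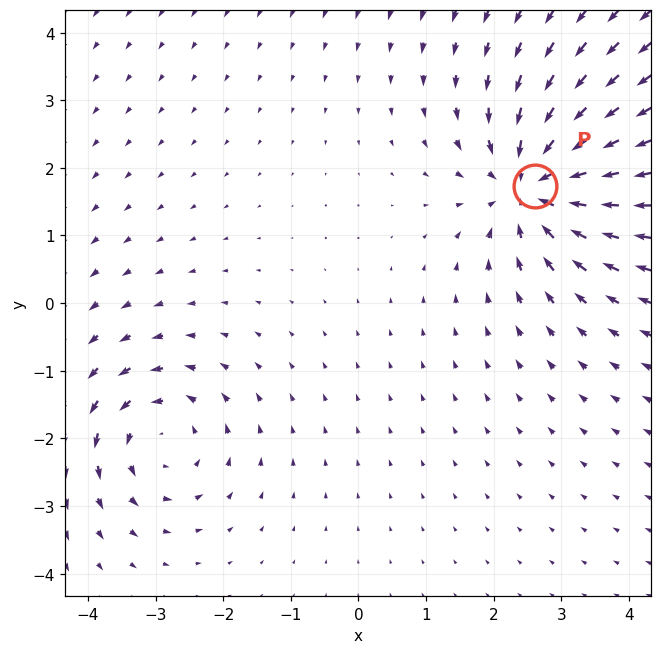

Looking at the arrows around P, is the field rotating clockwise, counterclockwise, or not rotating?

Near P at (2.6, 1.7) the arrows show no circulation. The curl there is ≈0.

not rotating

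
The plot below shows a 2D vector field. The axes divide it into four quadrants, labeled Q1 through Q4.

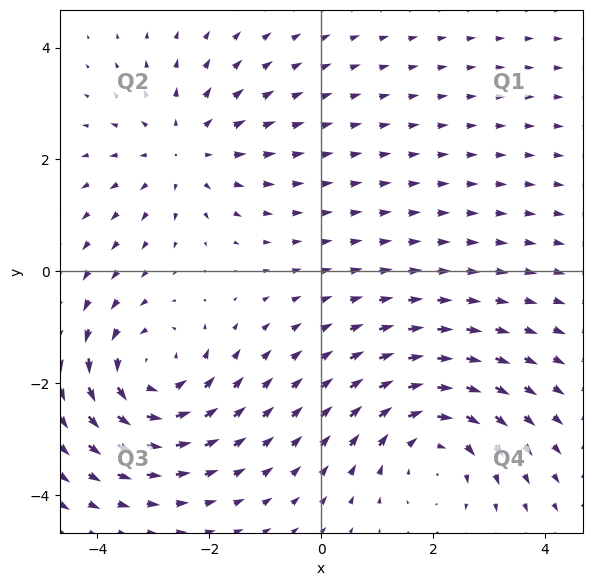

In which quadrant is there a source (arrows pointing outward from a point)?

The source sits at approximately (-2.4, 2.2), which lies in quadrant Q2. The divergence there is about +3, positive as expected for a source.

Q2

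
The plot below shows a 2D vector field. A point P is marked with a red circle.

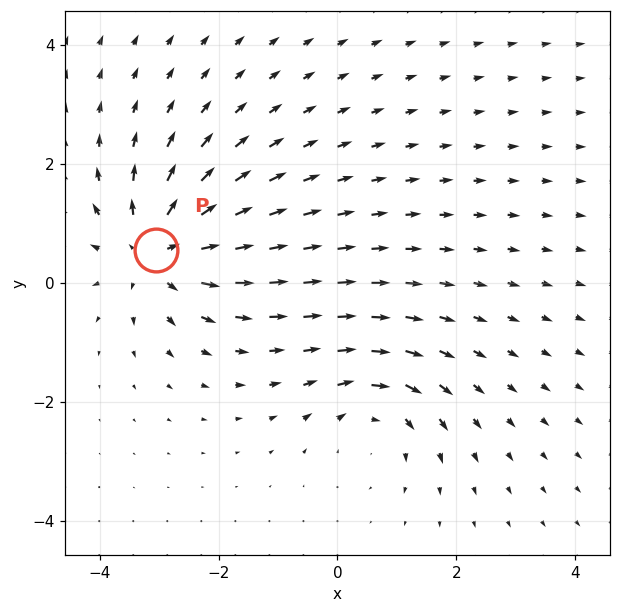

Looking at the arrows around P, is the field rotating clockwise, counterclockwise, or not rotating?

Near P at (-3.0, 0.6) the arrows show no circulation. The curl there is ≈0.

not rotating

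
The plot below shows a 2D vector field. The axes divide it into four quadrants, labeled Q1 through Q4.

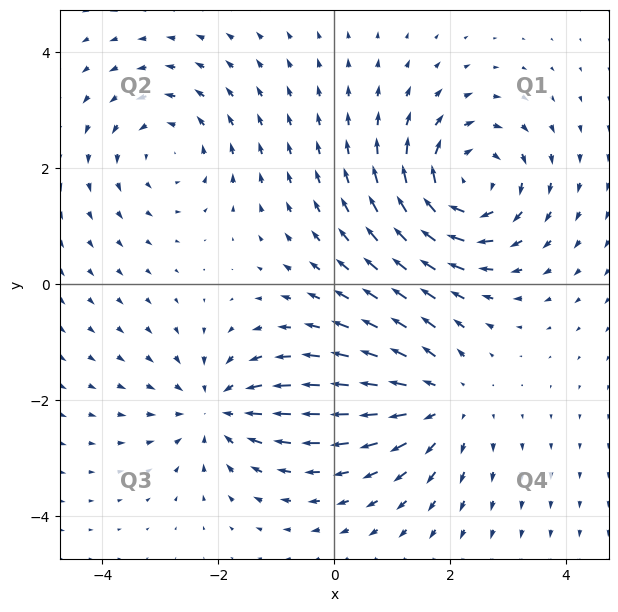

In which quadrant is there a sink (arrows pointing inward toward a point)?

Q3

The sink sits at approximately (-2.0, -2.2), which lies in quadrant Q3. The divergence there is about -4, negative as expected for a sink.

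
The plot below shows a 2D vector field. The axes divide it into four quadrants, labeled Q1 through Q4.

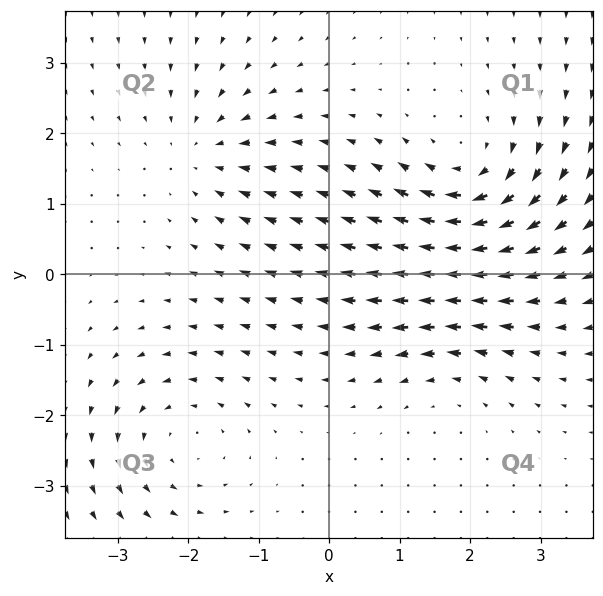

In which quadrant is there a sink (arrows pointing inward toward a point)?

Q2

The sink sits at approximately (-1.8, 1.8), which lies in quadrant Q2. The divergence there is about -3, negative as expected for a sink.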